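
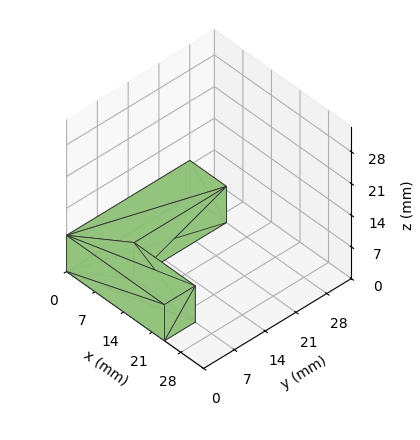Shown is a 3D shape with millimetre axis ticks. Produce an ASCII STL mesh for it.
Reading the render: the shape is an L-shaped prism: outer 24 × 28 mm, arm thicknesses ≈ 7 mm (horizontal) and 9 mm (vertical), extruded 8 mm in z (dimensions read to the nearest mm from the axis ticks). For the STL, each face is triangulated and given an outward normal.

solid part
  facet normal 0.0000 0.0000 -1.0000
    outer loop
      vertex 24.00 7.00 0.00
      vertex 24.00 0.00 0.00
      vertex 0.00 0.00 0.00
    endloop
  endfacet
  facet normal 0.0000 0.0000 -1.0000
    outer loop
      vertex 9.00 7.00 0.00
      vertex 24.00 7.00 0.00
      vertex 0.00 0.00 0.00
    endloop
  endfacet
  facet normal 0.0000 0.0000 -1.0000
    outer loop
      vertex 9.00 28.00 0.00
      vertex 9.00 7.00 0.00
      vertex 0.00 0.00 0.00
    endloop
  endfacet
  facet normal 0.0000 0.0000 -1.0000
    outer loop
      vertex 0.00 28.00 0.00
      vertex 9.00 28.00 0.00
      vertex 0.00 0.00 0.00
    endloop
  endfacet
  facet normal 0.0000 0.0000 1.0000
    outer loop
      vertex 0.00 0.00 8.00
      vertex 24.00 0.00 8.00
      vertex 24.00 7.00 8.00
    endloop
  endfacet
  facet normal 0.0000 0.0000 1.0000
    outer loop
      vertex 0.00 0.00 8.00
      vertex 24.00 7.00 8.00
      vertex 9.00 7.00 8.00
    endloop
  endfacet
  facet normal 0.0000 0.0000 1.0000
    outer loop
      vertex 0.00 0.00 8.00
      vertex 9.00 7.00 8.00
      vertex 9.00 28.00 8.00
    endloop
  endfacet
  facet normal 0.0000 0.0000 1.0000
    outer loop
      vertex 0.00 0.00 8.00
      vertex 9.00 28.00 8.00
      vertex 0.00 28.00 8.00
    endloop
  endfacet
  facet normal 0.0000 -1.0000 0.0000
    outer loop
      vertex 0.00 0.00 0.00
      vertex 24.00 0.00 0.00
      vertex 24.00 0.00 8.00
    endloop
  endfacet
  facet normal 0.0000 -1.0000 0.0000
    outer loop
      vertex 0.00 0.00 0.00
      vertex 24.00 0.00 8.00
      vertex 0.00 0.00 8.00
    endloop
  endfacet
  facet normal 1.0000 0.0000 0.0000
    outer loop
      vertex 24.00 0.00 0.00
      vertex 24.00 7.00 0.00
      vertex 24.00 7.00 8.00
    endloop
  endfacet
  facet normal 1.0000 0.0000 0.0000
    outer loop
      vertex 24.00 0.00 0.00
      vertex 24.00 7.00 8.00
      vertex 24.00 0.00 8.00
    endloop
  endfacet
  facet normal 0.0000 1.0000 0.0000
    outer loop
      vertex 24.00 7.00 0.00
      vertex 9.00 7.00 0.00
      vertex 9.00 7.00 8.00
    endloop
  endfacet
  facet normal 0.0000 1.0000 0.0000
    outer loop
      vertex 24.00 7.00 0.00
      vertex 9.00 7.00 8.00
      vertex 24.00 7.00 8.00
    endloop
  endfacet
  facet normal 1.0000 0.0000 0.0000
    outer loop
      vertex 9.00 7.00 0.00
      vertex 9.00 28.00 0.00
      vertex 9.00 28.00 8.00
    endloop
  endfacet
  facet normal 1.0000 0.0000 0.0000
    outer loop
      vertex 9.00 7.00 0.00
      vertex 9.00 28.00 8.00
      vertex 9.00 7.00 8.00
    endloop
  endfacet
  facet normal 0.0000 1.0000 0.0000
    outer loop
      vertex 9.00 28.00 0.00
      vertex 0.00 28.00 0.00
      vertex 0.00 28.00 8.00
    endloop
  endfacet
  facet normal 0.0000 1.0000 0.0000
    outer loop
      vertex 9.00 28.00 0.00
      vertex 0.00 28.00 8.00
      vertex 9.00 28.00 8.00
    endloop
  endfacet
  facet normal -1.0000 0.0000 0.0000
    outer loop
      vertex 0.00 28.00 0.00
      vertex 0.00 0.00 0.00
      vertex 0.00 0.00 8.00
    endloop
  endfacet
  facet normal -1.0000 0.0000 0.0000
    outer loop
      vertex 0.00 28.00 0.00
      vertex 0.00 0.00 8.00
      vertex 0.00 28.00 8.00
    endloop
  endfacet
endsolid part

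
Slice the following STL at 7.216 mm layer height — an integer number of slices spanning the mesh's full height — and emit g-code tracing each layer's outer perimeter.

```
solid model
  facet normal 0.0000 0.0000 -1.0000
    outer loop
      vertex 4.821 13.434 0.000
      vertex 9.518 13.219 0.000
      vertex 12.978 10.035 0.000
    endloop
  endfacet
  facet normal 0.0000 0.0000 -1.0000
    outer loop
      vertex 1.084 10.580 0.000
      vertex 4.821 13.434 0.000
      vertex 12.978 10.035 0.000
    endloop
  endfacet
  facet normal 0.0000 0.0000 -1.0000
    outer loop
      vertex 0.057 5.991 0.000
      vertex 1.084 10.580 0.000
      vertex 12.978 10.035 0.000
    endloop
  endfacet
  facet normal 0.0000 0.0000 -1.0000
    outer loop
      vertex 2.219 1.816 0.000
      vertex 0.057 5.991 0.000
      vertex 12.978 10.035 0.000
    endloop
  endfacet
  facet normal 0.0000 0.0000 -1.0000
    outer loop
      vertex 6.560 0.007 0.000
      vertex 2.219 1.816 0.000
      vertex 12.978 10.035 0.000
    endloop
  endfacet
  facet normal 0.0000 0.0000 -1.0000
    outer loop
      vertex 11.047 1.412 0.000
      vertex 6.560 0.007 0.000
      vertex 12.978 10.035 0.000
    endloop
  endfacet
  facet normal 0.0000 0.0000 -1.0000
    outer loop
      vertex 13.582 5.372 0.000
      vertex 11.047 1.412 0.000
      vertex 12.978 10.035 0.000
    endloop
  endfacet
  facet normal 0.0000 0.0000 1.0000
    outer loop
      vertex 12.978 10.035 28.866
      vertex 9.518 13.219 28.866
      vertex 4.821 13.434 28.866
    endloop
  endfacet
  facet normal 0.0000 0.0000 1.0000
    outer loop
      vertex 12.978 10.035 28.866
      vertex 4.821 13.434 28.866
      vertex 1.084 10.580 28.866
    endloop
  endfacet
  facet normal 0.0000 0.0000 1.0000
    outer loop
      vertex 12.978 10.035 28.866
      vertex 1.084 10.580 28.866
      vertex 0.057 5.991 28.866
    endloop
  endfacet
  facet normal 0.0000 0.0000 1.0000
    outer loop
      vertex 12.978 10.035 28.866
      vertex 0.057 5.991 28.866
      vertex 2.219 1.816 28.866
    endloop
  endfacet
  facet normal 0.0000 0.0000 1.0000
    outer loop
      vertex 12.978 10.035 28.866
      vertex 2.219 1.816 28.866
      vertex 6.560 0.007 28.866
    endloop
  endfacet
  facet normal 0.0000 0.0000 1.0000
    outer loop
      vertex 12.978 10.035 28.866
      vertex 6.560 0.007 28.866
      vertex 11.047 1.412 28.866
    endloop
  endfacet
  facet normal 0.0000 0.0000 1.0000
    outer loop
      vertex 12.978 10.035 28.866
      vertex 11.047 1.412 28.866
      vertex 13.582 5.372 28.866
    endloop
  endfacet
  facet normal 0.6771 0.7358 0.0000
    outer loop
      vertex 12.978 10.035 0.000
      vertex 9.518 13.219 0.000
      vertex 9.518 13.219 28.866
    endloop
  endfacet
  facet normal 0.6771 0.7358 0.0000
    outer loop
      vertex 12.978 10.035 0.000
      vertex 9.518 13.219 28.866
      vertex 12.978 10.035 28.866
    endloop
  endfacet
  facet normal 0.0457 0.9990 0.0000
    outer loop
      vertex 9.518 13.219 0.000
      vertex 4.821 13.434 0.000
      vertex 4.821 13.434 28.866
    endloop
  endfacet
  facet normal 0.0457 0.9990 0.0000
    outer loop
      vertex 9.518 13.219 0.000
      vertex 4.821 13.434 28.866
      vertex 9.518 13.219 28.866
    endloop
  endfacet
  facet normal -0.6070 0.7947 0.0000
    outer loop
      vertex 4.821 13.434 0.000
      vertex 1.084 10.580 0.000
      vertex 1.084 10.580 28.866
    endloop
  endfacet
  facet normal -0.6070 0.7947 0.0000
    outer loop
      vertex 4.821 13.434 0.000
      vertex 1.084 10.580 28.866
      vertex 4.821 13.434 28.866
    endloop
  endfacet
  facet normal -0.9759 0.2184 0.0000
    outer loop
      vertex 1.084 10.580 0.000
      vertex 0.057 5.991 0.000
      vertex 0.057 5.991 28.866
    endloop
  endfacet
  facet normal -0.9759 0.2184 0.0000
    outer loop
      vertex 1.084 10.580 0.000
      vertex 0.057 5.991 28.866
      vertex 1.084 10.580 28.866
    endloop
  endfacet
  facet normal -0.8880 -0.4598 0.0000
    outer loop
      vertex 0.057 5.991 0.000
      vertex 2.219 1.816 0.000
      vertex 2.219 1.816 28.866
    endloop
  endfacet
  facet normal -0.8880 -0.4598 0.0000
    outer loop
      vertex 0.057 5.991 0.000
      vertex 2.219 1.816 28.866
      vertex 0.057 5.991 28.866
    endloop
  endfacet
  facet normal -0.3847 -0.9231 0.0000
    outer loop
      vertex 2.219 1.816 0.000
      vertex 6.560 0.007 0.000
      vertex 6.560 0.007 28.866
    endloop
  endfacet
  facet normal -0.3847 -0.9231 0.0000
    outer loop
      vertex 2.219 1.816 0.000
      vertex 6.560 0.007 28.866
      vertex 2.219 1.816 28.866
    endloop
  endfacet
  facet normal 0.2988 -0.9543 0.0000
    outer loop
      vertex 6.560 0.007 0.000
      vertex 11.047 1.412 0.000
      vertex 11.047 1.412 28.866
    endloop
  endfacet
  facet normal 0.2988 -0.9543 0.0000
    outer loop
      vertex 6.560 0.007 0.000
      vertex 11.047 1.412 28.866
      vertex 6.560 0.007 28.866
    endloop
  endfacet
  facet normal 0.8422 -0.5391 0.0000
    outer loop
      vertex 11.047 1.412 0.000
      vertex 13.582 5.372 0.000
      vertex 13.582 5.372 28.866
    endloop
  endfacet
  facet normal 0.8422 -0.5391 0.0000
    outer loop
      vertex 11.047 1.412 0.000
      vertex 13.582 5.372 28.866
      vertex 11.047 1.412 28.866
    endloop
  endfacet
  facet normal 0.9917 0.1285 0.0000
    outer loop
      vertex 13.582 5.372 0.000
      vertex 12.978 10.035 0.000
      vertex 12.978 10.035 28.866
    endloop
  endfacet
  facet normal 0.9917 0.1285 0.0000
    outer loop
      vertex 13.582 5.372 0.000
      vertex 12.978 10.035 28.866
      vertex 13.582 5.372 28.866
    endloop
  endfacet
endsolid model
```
; perimeter-only toolpath
G21 ; units = mm
G90 ; absolute positioning
G28 ; home
; layer 1
G0 Z7.216
G0 X12.978 Y10.035
G1 X9.518 Y13.219
G1 X4.821 Y13.434
G1 X1.084 Y10.580
G1 X0.057 Y5.991
G1 X2.219 Y1.816
G1 X6.560 Y0.007
G1 X11.047 Y1.412
G1 X13.582 Y5.372
G1 X12.978 Y10.035
; layer 2
G0 Z14.433
G0 X12.978 Y10.035
G1 X9.518 Y13.219
G1 X4.821 Y13.434
G1 X1.084 Y10.580
G1 X0.057 Y5.991
G1 X2.219 Y1.816
G1 X6.560 Y0.007
G1 X11.047 Y1.412
G1 X13.582 Y5.372
G1 X12.978 Y10.035
; layer 3
G0 Z21.649
G0 X12.978 Y10.035
G1 X9.518 Y13.219
G1 X4.821 Y13.434
G1 X1.084 Y10.580
G1 X0.057 Y5.991
G1 X2.219 Y1.816
G1 X6.560 Y0.007
G1 X11.047 Y1.412
G1 X13.582 Y5.372
G1 X12.978 Y10.035
; layer 4
G0 Z28.866
G0 X12.978 Y10.035
G1 X9.518 Y13.219
G1 X4.821 Y13.434
G1 X1.084 Y10.580
G1 X0.057 Y5.991
G1 X2.219 Y1.816
G1 X6.560 Y0.007
G1 X11.047 Y1.412
G1 X13.582 Y5.372
G1 X12.978 Y10.035
M2 ; end

The solid is a regular 9-sided prism (a cylinder approximated with 9 flat sides), circumscribed radius ≈ 6.87 mm, height ≈ 28.9 mm. Slicing at Δz = 7.216 mm — 4 equal slices spanning the solid's height, so layer i sits at z = i·h/4 — gives 4 non-empty perimeters. Each is a 9-segment closed polygon; G0 lifts to the layer z and rapids to the start vertex, then G1 traces the edges.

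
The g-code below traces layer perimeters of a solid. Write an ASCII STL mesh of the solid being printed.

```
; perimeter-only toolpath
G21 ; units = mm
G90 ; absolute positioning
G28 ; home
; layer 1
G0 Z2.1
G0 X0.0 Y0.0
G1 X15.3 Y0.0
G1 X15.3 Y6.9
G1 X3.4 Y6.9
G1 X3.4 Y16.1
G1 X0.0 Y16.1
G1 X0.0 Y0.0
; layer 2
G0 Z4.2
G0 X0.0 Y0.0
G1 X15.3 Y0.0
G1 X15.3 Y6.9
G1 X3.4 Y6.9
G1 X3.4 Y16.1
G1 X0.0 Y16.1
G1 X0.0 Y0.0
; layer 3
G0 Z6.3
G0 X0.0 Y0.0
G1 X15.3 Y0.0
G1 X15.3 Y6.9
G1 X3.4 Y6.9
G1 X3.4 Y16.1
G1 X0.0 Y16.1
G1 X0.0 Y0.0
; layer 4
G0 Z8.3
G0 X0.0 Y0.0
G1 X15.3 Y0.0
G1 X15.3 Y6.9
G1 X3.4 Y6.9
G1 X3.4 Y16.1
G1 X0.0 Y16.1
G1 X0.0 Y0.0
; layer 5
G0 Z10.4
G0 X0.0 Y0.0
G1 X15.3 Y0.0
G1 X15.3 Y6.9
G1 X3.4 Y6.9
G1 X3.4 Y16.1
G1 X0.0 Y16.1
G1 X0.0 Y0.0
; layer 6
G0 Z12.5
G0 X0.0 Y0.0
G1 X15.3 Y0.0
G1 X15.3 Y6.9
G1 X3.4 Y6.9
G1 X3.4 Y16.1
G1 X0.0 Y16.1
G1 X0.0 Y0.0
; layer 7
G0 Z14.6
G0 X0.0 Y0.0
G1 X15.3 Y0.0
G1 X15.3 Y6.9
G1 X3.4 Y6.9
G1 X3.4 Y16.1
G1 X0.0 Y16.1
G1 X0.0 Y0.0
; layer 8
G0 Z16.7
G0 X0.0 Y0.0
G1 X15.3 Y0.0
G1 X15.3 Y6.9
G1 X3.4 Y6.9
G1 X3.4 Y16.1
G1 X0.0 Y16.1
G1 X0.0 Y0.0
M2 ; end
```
solid part
  facet normal 0.0000 0.0000 -1.0000
    outer loop
      vertex 15.3 6.9 0.0
      vertex 15.3 0.0 0.0
      vertex 0.0 0.0 0.0
    endloop
  endfacet
  facet normal 0.0000 0.0000 -1.0000
    outer loop
      vertex 3.4 6.9 0.0
      vertex 15.3 6.9 0.0
      vertex 0.0 0.0 0.0
    endloop
  endfacet
  facet normal 0.0000 0.0000 -1.0000
    outer loop
      vertex 3.4 16.1 0.0
      vertex 3.4 6.9 0.0
      vertex 0.0 0.0 0.0
    endloop
  endfacet
  facet normal 0.0000 0.0000 -1.0000
    outer loop
      vertex 0.0 16.1 0.0
      vertex 3.4 16.1 0.0
      vertex 0.0 0.0 0.0
    endloop
  endfacet
  facet normal 0.0000 0.0000 1.0000
    outer loop
      vertex 0.0 0.0 16.7
      vertex 15.3 0.0 16.7
      vertex 15.3 6.9 16.7
    endloop
  endfacet
  facet normal 0.0000 0.0000 1.0000
    outer loop
      vertex 0.0 0.0 16.7
      vertex 15.3 6.9 16.7
      vertex 3.4 6.9 16.7
    endloop
  endfacet
  facet normal 0.0000 0.0000 1.0000
    outer loop
      vertex 0.0 0.0 16.7
      vertex 3.4 6.9 16.7
      vertex 3.4 16.1 16.7
    endloop
  endfacet
  facet normal 0.0000 0.0000 1.0000
    outer loop
      vertex 0.0 0.0 16.7
      vertex 3.4 16.1 16.7
      vertex 0.0 16.1 16.7
    endloop
  endfacet
  facet normal 0.0000 -1.0000 0.0000
    outer loop
      vertex 0.0 0.0 0.0
      vertex 15.3 0.0 0.0
      vertex 15.3 0.0 16.7
    endloop
  endfacet
  facet normal 0.0000 -1.0000 0.0000
    outer loop
      vertex 0.0 0.0 0.0
      vertex 15.3 0.0 16.7
      vertex 0.0 0.0 16.7
    endloop
  endfacet
  facet normal 1.0000 0.0000 0.0000
    outer loop
      vertex 15.3 0.0 0.0
      vertex 15.3 6.9 0.0
      vertex 15.3 6.9 16.7
    endloop
  endfacet
  facet normal 1.0000 0.0000 0.0000
    outer loop
      vertex 15.3 0.0 0.0
      vertex 15.3 6.9 16.7
      vertex 15.3 0.0 16.7
    endloop
  endfacet
  facet normal 0.0000 1.0000 0.0000
    outer loop
      vertex 15.3 6.9 0.0
      vertex 3.4 6.9 0.0
      vertex 3.4 6.9 16.7
    endloop
  endfacet
  facet normal 0.0000 1.0000 0.0000
    outer loop
      vertex 15.3 6.9 0.0
      vertex 3.4 6.9 16.7
      vertex 15.3 6.9 16.7
    endloop
  endfacet
  facet normal 1.0000 0.0000 0.0000
    outer loop
      vertex 3.4 6.9 0.0
      vertex 3.4 16.1 0.0
      vertex 3.4 16.1 16.7
    endloop
  endfacet
  facet normal 1.0000 0.0000 0.0000
    outer loop
      vertex 3.4 6.9 0.0
      vertex 3.4 16.1 16.7
      vertex 3.4 6.9 16.7
    endloop
  endfacet
  facet normal 0.0000 1.0000 0.0000
    outer loop
      vertex 3.4 16.1 0.0
      vertex 0.0 16.1 0.0
      vertex 0.0 16.1 16.7
    endloop
  endfacet
  facet normal 0.0000 1.0000 0.0000
    outer loop
      vertex 3.4 16.1 0.0
      vertex 0.0 16.1 16.7
      vertex 3.4 16.1 16.7
    endloop
  endfacet
  facet normal -1.0000 0.0000 0.0000
    outer loop
      vertex 0.0 16.1 0.0
      vertex 0.0 0.0 0.0
      vertex 0.0 0.0 16.7
    endloop
  endfacet
  facet normal -1.0000 0.0000 0.0000
    outer loop
      vertex 0.0 16.1 0.0
      vertex 0.0 0.0 16.7
      vertex 0.0 16.1 16.7
    endloop
  endfacet
endsolid part

The G0 Z moves step by Δz≈2.1 mm. Every layer's G1 loop is the same polygon, so the solid is a straight extrusion of it from z=0 to z≈16.7. Closing with flat bottom and top caps and triangulating gives 20 facets — an L-shaped prism: outer 15.3 × 16.1 mm, arm thicknesses ≈ 6.9 mm (horizontal) and 3.4 mm (vertical), extruded 16.7 mm in z.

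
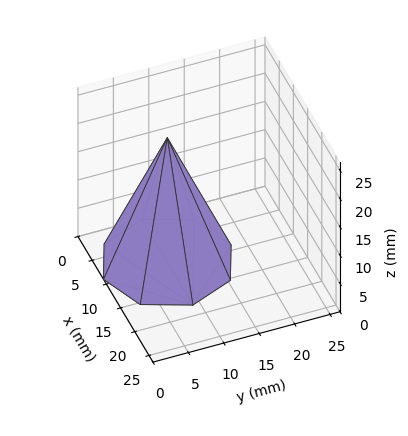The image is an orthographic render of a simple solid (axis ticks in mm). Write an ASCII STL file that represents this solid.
Reading the render: the shape is a regular 8-sided pyramid, base circumscribed radius ≈ 9 mm, apex at z ≈ 22 mm (dimensions read to the nearest mm from the axis ticks). For the STL, each face is triangulated and given an outward normal.

solid part
  facet normal 0.0000 0.0000 -1.0000
    outer loop
      vertex 9.000 18.000 0.000
      vertex 15.364 15.364 0.000
      vertex 18.000 9.000 0.000
    endloop
  endfacet
  facet normal 0.0000 0.0000 -1.0000
    outer loop
      vertex 2.636 15.364 0.000
      vertex 9.000 18.000 0.000
      vertex 18.000 9.000 0.000
    endloop
  endfacet
  facet normal 0.0000 0.0000 -1.0000
    outer loop
      vertex 0.000 9.000 0.000
      vertex 2.636 15.364 0.000
      vertex 18.000 9.000 0.000
    endloop
  endfacet
  facet normal 0.0000 0.0000 -1.0000
    outer loop
      vertex 2.636 2.636 0.000
      vertex 0.000 9.000 0.000
      vertex 18.000 9.000 0.000
    endloop
  endfacet
  facet normal 0.0000 0.0000 -1.0000
    outer loop
      vertex 9.000 0.000 0.000
      vertex 2.636 2.636 0.000
      vertex 18.000 9.000 0.000
    endloop
  endfacet
  facet normal 0.0000 0.0000 -1.0000
    outer loop
      vertex 15.364 2.636 0.000
      vertex 9.000 0.000 0.000
      vertex 18.000 9.000 0.000
    endloop
  endfacet
  facet normal 0.8642 0.3580 0.3535
    outer loop
      vertex 18.000 9.000 0.000
      vertex 15.364 15.364 0.000
      vertex 9.000 9.000 22.000
    endloop
  endfacet
  facet normal 0.3580 0.8642 0.3535
    outer loop
      vertex 15.364 15.364 0.000
      vertex 9.000 18.000 0.000
      vertex 9.000 9.000 22.000
    endloop
  endfacet
  facet normal -0.3580 0.8642 0.3535
    outer loop
      vertex 9.000 18.000 0.000
      vertex 2.636 15.364 0.000
      vertex 9.000 9.000 22.000
    endloop
  endfacet
  facet normal -0.8642 0.3580 0.3535
    outer loop
      vertex 2.636 15.364 0.000
      vertex 0.000 9.000 0.000
      vertex 9.000 9.000 22.000
    endloop
  endfacet
  facet normal -0.8642 -0.3580 0.3535
    outer loop
      vertex 0.000 9.000 0.000
      vertex 2.636 2.636 0.000
      vertex 9.000 9.000 22.000
    endloop
  endfacet
  facet normal -0.3580 -0.8642 0.3535
    outer loop
      vertex 2.636 2.636 0.000
      vertex 9.000 0.000 0.000
      vertex 9.000 9.000 22.000
    endloop
  endfacet
  facet normal 0.3580 -0.8642 0.3535
    outer loop
      vertex 9.000 0.000 0.000
      vertex 15.364 2.636 0.000
      vertex 9.000 9.000 22.000
    endloop
  endfacet
  facet normal 0.8642 -0.3580 0.3535
    outer loop
      vertex 15.364 2.636 0.000
      vertex 18.000 9.000 0.000
      vertex 9.000 9.000 22.000
    endloop
  endfacet
endsolid part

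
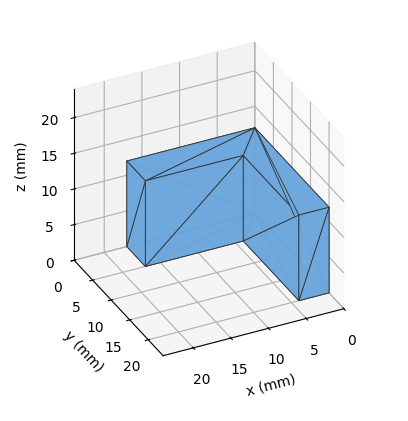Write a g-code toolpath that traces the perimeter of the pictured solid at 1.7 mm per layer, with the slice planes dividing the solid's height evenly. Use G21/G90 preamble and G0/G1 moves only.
Reading the render: the shape is an L-shaped prism: outer 17 × 20 mm, arm thicknesses ≈ 5 mm (horizontal) and 4 mm (vertical), extruded 12 mm in z (dimensions read to the nearest mm from the axis ticks). For the g-code, the solid's height is divided into equal slices at the stated Δz and each level perimeter traced with G1 moves after a G0 lift.

; perimeter-only toolpath
G21 ; units = mm
G90 ; absolute positioning
G28 ; home
; layer 1
G0 Z1.7
G0 X0.0 Y0.0
G1 X17.0 Y0.0
G1 X17.0 Y5.0
G1 X4.0 Y5.0
G1 X4.0 Y20.0
G1 X0.0 Y20.0
G1 X0.0 Y0.0
; layer 2
G0 Z3.4
G0 X0.0 Y0.0
G1 X17.0 Y0.0
G1 X17.0 Y5.0
G1 X4.0 Y5.0
G1 X4.0 Y20.0
G1 X0.0 Y20.0
G1 X0.0 Y0.0
; layer 3
G0 Z5.1
G0 X0.0 Y0.0
G1 X17.0 Y0.0
G1 X17.0 Y5.0
G1 X4.0 Y5.0
G1 X4.0 Y20.0
G1 X0.0 Y20.0
G1 X0.0 Y0.0
; layer 4
G0 Z6.9
G0 X0.0 Y0.0
G1 X17.0 Y0.0
G1 X17.0 Y5.0
G1 X4.0 Y5.0
G1 X4.0 Y20.0
G1 X0.0 Y20.0
G1 X0.0 Y0.0
; layer 5
G0 Z8.6
G0 X0.0 Y0.0
G1 X17.0 Y0.0
G1 X17.0 Y5.0
G1 X4.0 Y5.0
G1 X4.0 Y20.0
G1 X0.0 Y20.0
G1 X0.0 Y0.0
; layer 6
G0 Z10.3
G0 X0.0 Y0.0
G1 X17.0 Y0.0
G1 X17.0 Y5.0
G1 X4.0 Y5.0
G1 X4.0 Y20.0
G1 X0.0 Y20.0
G1 X0.0 Y0.0
; layer 7
G0 Z12.0
G0 X0.0 Y0.0
G1 X17.0 Y0.0
G1 X17.0 Y5.0
G1 X4.0 Y5.0
G1 X4.0 Y20.0
G1 X0.0 Y20.0
G1 X0.0 Y0.0
M2 ; end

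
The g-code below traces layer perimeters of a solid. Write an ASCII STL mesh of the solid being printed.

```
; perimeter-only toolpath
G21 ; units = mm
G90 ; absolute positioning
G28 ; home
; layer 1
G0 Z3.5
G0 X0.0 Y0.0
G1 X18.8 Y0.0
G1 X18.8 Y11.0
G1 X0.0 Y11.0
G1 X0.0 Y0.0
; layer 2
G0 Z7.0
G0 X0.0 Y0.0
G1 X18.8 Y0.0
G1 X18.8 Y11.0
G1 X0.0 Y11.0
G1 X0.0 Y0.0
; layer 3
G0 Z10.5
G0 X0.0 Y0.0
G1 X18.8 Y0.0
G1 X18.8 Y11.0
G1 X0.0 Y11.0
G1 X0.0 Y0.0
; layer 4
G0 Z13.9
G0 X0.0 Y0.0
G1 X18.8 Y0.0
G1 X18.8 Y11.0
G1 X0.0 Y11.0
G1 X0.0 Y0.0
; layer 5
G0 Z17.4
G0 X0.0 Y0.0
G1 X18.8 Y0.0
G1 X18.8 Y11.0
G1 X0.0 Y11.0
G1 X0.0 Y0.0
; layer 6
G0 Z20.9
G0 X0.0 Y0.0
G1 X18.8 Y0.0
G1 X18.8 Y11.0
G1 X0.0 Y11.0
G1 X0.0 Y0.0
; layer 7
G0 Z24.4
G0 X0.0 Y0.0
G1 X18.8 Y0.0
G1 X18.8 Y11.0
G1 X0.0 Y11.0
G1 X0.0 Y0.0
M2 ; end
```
solid part
  facet normal 0.0000 0.0000 -1.0000
    outer loop
      vertex 18.8 11.0 0.0
      vertex 18.8 0.0 0.0
      vertex 0.0 0.0 0.0
    endloop
  endfacet
  facet normal 0.0000 0.0000 -1.0000
    outer loop
      vertex 0.0 11.0 0.0
      vertex 18.8 11.0 0.0
      vertex 0.0 0.0 0.0
    endloop
  endfacet
  facet normal 0.0000 0.0000 1.0000
    outer loop
      vertex 0.0 0.0 24.4
      vertex 18.8 0.0 24.4
      vertex 18.8 11.0 24.4
    endloop
  endfacet
  facet normal 0.0000 0.0000 1.0000
    outer loop
      vertex 0.0 0.0 24.4
      vertex 18.8 11.0 24.4
      vertex 0.0 11.0 24.4
    endloop
  endfacet
  facet normal 0.0000 -1.0000 0.0000
    outer loop
      vertex 0.0 0.0 0.0
      vertex 18.8 0.0 0.0
      vertex 18.8 0.0 24.4
    endloop
  endfacet
  facet normal 0.0000 -1.0000 0.0000
    outer loop
      vertex 0.0 0.0 0.0
      vertex 18.8 0.0 24.4
      vertex 0.0 0.0 24.4
    endloop
  endfacet
  facet normal 0.0000 1.0000 0.0000
    outer loop
      vertex 18.8 11.0 24.4
      vertex 18.8 11.0 0.0
      vertex 0.0 11.0 0.0
    endloop
  endfacet
  facet normal 0.0000 1.0000 0.0000
    outer loop
      vertex 0.0 11.0 24.4
      vertex 18.8 11.0 24.4
      vertex 0.0 11.0 0.0
    endloop
  endfacet
  facet normal -1.0000 0.0000 0.0000
    outer loop
      vertex 0.0 11.0 24.4
      vertex 0.0 11.0 0.0
      vertex 0.0 0.0 0.0
    endloop
  endfacet
  facet normal -1.0000 0.0000 0.0000
    outer loop
      vertex 0.0 0.0 24.4
      vertex 0.0 11.0 24.4
      vertex 0.0 0.0 0.0
    endloop
  endfacet
  facet normal 1.0000 0.0000 0.0000
    outer loop
      vertex 18.8 0.0 0.0
      vertex 18.8 11.0 0.0
      vertex 18.8 11.0 24.4
    endloop
  endfacet
  facet normal 1.0000 0.0000 0.0000
    outer loop
      vertex 18.8 0.0 0.0
      vertex 18.8 11.0 24.4
      vertex 18.8 0.0 24.4
    endloop
  endfacet
endsolid part

The G0 Z moves step by Δz≈3.5 mm. Every layer's G1 loop is the same polygon, so the solid is a straight extrusion of it from z=0 to z≈24.4. Closing with flat bottom and top caps and triangulating gives 12 facets — a rectangular box, roughly 18.8 × 11 mm footprint and 24.4 mm tall.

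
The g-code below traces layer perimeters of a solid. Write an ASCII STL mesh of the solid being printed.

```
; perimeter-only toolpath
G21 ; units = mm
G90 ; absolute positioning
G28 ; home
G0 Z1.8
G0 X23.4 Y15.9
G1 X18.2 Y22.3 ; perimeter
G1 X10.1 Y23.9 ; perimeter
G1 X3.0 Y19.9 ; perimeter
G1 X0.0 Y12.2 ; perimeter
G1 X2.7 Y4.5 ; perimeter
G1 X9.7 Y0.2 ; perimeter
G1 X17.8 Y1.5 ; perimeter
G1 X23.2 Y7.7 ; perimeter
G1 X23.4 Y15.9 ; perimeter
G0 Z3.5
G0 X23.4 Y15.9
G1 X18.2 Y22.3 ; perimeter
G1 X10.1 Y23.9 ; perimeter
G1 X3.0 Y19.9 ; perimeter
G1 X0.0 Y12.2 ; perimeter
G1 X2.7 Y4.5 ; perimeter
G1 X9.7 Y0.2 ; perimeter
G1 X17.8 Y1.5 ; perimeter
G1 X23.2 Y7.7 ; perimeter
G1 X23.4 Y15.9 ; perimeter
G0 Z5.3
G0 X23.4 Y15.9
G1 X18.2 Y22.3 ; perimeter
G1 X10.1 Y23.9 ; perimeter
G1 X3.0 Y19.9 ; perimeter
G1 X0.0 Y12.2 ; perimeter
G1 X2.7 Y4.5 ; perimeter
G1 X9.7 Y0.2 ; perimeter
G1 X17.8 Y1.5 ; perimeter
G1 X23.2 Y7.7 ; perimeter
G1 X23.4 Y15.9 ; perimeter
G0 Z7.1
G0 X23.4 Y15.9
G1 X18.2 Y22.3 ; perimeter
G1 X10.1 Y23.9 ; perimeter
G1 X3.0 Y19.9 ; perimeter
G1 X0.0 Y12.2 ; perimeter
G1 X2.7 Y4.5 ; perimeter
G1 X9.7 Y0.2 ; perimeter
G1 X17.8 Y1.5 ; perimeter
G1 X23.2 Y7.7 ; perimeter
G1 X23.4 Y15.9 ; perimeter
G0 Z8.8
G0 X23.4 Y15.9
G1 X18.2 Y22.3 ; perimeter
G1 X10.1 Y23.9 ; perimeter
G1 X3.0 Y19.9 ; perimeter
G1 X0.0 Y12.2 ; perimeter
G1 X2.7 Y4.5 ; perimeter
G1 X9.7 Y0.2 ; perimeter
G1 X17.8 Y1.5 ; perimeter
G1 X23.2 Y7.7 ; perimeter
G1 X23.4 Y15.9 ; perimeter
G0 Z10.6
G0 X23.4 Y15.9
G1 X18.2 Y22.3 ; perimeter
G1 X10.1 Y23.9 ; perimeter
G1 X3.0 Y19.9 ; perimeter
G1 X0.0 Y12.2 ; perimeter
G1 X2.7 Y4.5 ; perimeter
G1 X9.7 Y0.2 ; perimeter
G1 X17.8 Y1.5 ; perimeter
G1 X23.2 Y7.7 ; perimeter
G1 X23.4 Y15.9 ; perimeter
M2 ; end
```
solid part
  facet normal 0.0000 0.0000 -1.0000
    outer loop
      vertex 10.1 23.9 0.0
      vertex 18.2 22.3 0.0
      vertex 23.4 15.9 0.0
    endloop
  endfacet
  facet normal 0.0000 0.0000 -1.0000
    outer loop
      vertex 3.0 19.9 0.0
      vertex 10.1 23.9 0.0
      vertex 23.4 15.9 0.0
    endloop
  endfacet
  facet normal 0.0000 0.0000 -1.0000
    outer loop
      vertex 0.0 12.2 0.0
      vertex 3.0 19.9 0.0
      vertex 23.4 15.9 0.0
    endloop
  endfacet
  facet normal 0.0000 0.0000 -1.0000
    outer loop
      vertex 2.7 4.5 0.0
      vertex 0.0 12.2 0.0
      vertex 23.4 15.9 0.0
    endloop
  endfacet
  facet normal 0.0000 0.0000 -1.0000
    outer loop
      vertex 9.7 0.2 0.0
      vertex 2.7 4.5 0.0
      vertex 23.4 15.9 0.0
    endloop
  endfacet
  facet normal 0.0000 0.0000 -1.0000
    outer loop
      vertex 17.8 1.5 0.0
      vertex 9.7 0.2 0.0
      vertex 23.4 15.9 0.0
    endloop
  endfacet
  facet normal 0.0000 0.0000 -1.0000
    outer loop
      vertex 23.2 7.7 0.0
      vertex 17.8 1.5 0.0
      vertex 23.4 15.9 0.0
    endloop
  endfacet
  facet normal 0.0000 0.0000 1.0000
    outer loop
      vertex 23.4 15.9 10.6
      vertex 18.2 22.3 10.6
      vertex 10.1 23.9 10.6
    endloop
  endfacet
  facet normal 0.0000 0.0000 1.0000
    outer loop
      vertex 23.4 15.9 10.6
      vertex 10.1 23.9 10.6
      vertex 3.0 19.9 10.6
    endloop
  endfacet
  facet normal 0.0000 0.0000 1.0000
    outer loop
      vertex 23.4 15.9 10.6
      vertex 3.0 19.9 10.6
      vertex 0.0 12.2 10.6
    endloop
  endfacet
  facet normal 0.0000 0.0000 1.0000
    outer loop
      vertex 23.4 15.9 10.6
      vertex 0.0 12.2 10.6
      vertex 2.7 4.5 10.6
    endloop
  endfacet
  facet normal 0.0000 0.0000 1.0000
    outer loop
      vertex 23.4 15.9 10.6
      vertex 2.7 4.5 10.6
      vertex 9.7 0.2 10.6
    endloop
  endfacet
  facet normal 0.0000 0.0000 1.0000
    outer loop
      vertex 23.4 15.9 10.6
      vertex 9.7 0.2 10.6
      vertex 17.8 1.5 10.6
    endloop
  endfacet
  facet normal 0.0000 0.0000 1.0000
    outer loop
      vertex 23.4 15.9 10.6
      vertex 17.8 1.5 10.6
      vertex 23.2 7.7 10.6
    endloop
  endfacet
  facet normal 0.7761 0.6306 0.0000
    outer loop
      vertex 23.4 15.9 0.0
      vertex 18.2 22.3 0.0
      vertex 18.2 22.3 10.6
    endloop
  endfacet
  facet normal 0.7761 0.6306 0.0000
    outer loop
      vertex 23.4 15.9 0.0
      vertex 18.2 22.3 10.6
      vertex 23.4 15.9 10.6
    endloop
  endfacet
  facet normal 0.1938 0.9810 0.0000
    outer loop
      vertex 18.2 22.3 0.0
      vertex 10.1 23.9 0.0
      vertex 10.1 23.9 10.6
    endloop
  endfacet
  facet normal 0.1938 0.9810 0.0000
    outer loop
      vertex 18.2 22.3 0.0
      vertex 10.1 23.9 10.6
      vertex 18.2 22.3 10.6
    endloop
  endfacet
  facet normal -0.4908 0.8712 0.0000
    outer loop
      vertex 10.1 23.9 0.0
      vertex 3.0 19.9 0.0
      vertex 3.0 19.9 10.6
    endloop
  endfacet
  facet normal -0.4908 0.8712 0.0000
    outer loop
      vertex 10.1 23.9 0.0
      vertex 3.0 19.9 10.6
      vertex 10.1 23.9 10.6
    endloop
  endfacet
  facet normal -0.9318 0.3630 0.0000
    outer loop
      vertex 3.0 19.9 0.0
      vertex 0.0 12.2 0.0
      vertex 0.0 12.2 10.6
    endloop
  endfacet
  facet normal -0.9318 0.3630 0.0000
    outer loop
      vertex 3.0 19.9 0.0
      vertex 0.0 12.2 10.6
      vertex 3.0 19.9 10.6
    endloop
  endfacet
  facet normal -0.9437 -0.3309 0.0000
    outer loop
      vertex 0.0 12.2 0.0
      vertex 2.7 4.5 0.0
      vertex 2.7 4.5 10.6
    endloop
  endfacet
  facet normal -0.9437 -0.3309 0.0000
    outer loop
      vertex 0.0 12.2 0.0
      vertex 2.7 4.5 10.6
      vertex 0.0 12.2 10.6
    endloop
  endfacet
  facet normal -0.5234 -0.8521 0.0000
    outer loop
      vertex 2.7 4.5 0.0
      vertex 9.7 0.2 0.0
      vertex 9.7 0.2 10.6
    endloop
  endfacet
  facet normal -0.5234 -0.8521 0.0000
    outer loop
      vertex 2.7 4.5 0.0
      vertex 9.7 0.2 10.6
      vertex 2.7 4.5 10.6
    endloop
  endfacet
  facet normal 0.1585 -0.9874 0.0000
    outer loop
      vertex 9.7 0.2 0.0
      vertex 17.8 1.5 0.0
      vertex 17.8 1.5 10.6
    endloop
  endfacet
  facet normal 0.1585 -0.9874 0.0000
    outer loop
      vertex 9.7 0.2 0.0
      vertex 17.8 1.5 10.6
      vertex 9.7 0.2 10.6
    endloop
  endfacet
  facet normal 0.7541 -0.6568 0.0000
    outer loop
      vertex 17.8 1.5 0.0
      vertex 23.2 7.7 0.0
      vertex 23.2 7.7 10.6
    endloop
  endfacet
  facet normal 0.7541 -0.6568 0.0000
    outer loop
      vertex 17.8 1.5 0.0
      vertex 23.2 7.7 10.6
      vertex 17.8 1.5 10.6
    endloop
  endfacet
  facet normal 0.9997 -0.0244 0.0000
    outer loop
      vertex 23.2 7.7 0.0
      vertex 23.4 15.9 0.0
      vertex 23.4 15.9 10.6
    endloop
  endfacet
  facet normal 0.9997 -0.0244 0.0000
    outer loop
      vertex 23.2 7.7 0.0
      vertex 23.4 15.9 10.6
      vertex 23.2 7.7 10.6
    endloop
  endfacet
endsolid part

The G0 Z moves step by Δz≈1.8 mm. Every layer's G1 loop is the same polygon, so the solid is a straight extrusion of it from z=0 to z≈10.6. Closing with flat bottom and top caps and triangulating gives 32 facets — a regular 9-sided prism (a cylinder approximated with 9 flat sides), circumscribed radius ≈ 12 mm, height ≈ 10.6 mm.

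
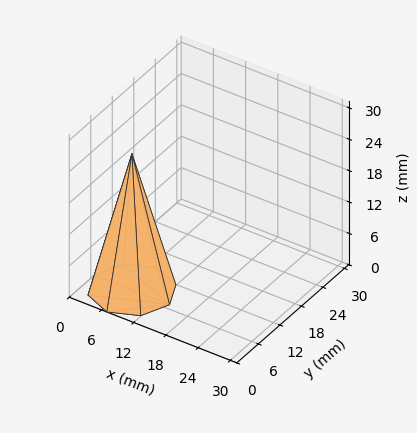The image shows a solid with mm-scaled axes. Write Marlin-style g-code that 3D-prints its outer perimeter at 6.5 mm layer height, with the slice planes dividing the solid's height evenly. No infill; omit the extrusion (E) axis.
Reading the render: the shape is a regular 8-sided pyramid, base circumscribed radius ≈ 7 mm, apex at z ≈ 26 mm (dimensions read to the nearest mm from the axis ticks). For the g-code, the solid's height is divided into equal slices at the stated Δz and each level perimeter traced with G1 moves after a G0 lift.

; perimeter-only toolpath
G21 ; units = mm
G90 ; absolute positioning
G28 ; home
; layer 1
G0 Z6.5
G0 X12.2 Y7.0
G1 X10.7 Y10.7
G1 X7.0 Y12.2
G1 X3.3 Y10.7
G1 X1.8 Y7.0
G1 X3.3 Y3.3
G1 X7.0 Y1.8
G1 X10.7 Y3.3
G1 X12.2 Y7.0
; layer 2
G0 Z13.0
G0 X10.5 Y7.0
G1 X9.4 Y9.4
G1 X7.0 Y10.5
G1 X4.5 Y9.4
G1 X3.5 Y7.0
G1 X4.5 Y4.5
G1 X7.0 Y3.5
G1 X9.4 Y4.5
G1 X10.5 Y7.0
; layer 3
G0 Z19.5
G0 X8.8 Y7.0
G1 X8.2 Y8.2
G1 X7.0 Y8.8
G1 X5.8 Y8.2
G1 X5.2 Y7.0
G1 X5.8 Y5.8
G1 X7.0 Y5.2
G1 X8.2 Y5.8
G1 X8.8 Y7.0
M2 ; end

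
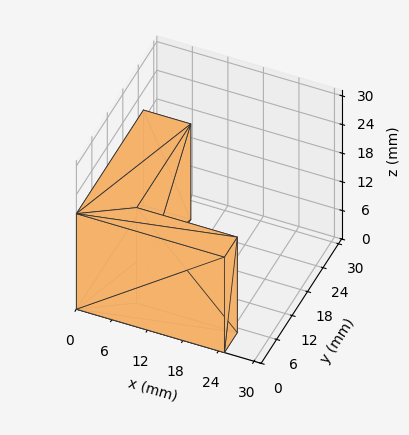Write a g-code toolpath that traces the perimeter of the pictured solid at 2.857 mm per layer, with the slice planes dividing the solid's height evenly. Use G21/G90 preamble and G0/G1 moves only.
Reading the render: the shape is an L-shaped prism: outer 25 × 26 mm, arm thicknesses ≈ 5 mm (horizontal) and 8 mm (vertical), extruded 20 mm in z (dimensions read to the nearest mm from the axis ticks). For the g-code, the solid's height is divided into equal slices at the stated Δz and each level perimeter traced with G1 moves after a G0 lift.

; perimeter-only toolpath
G21 ; units = mm
G90 ; absolute positioning
G28 ; home
; layer 1
G0 Z2.857
G0 X0.000 Y0.000
G1 X25.000 Y0.000
G1 X25.000 Y5.000
G1 X8.000 Y5.000
G1 X8.000 Y26.000
G1 X0.000 Y26.000
G1 X0.000 Y0.000
; layer 2
G0 Z5.714
G0 X0.000 Y0.000
G1 X25.000 Y0.000
G1 X25.000 Y5.000
G1 X8.000 Y5.000
G1 X8.000 Y26.000
G1 X0.000 Y26.000
G1 X0.000 Y0.000
; layer 3
G0 Z8.571
G0 X0.000 Y0.000
G1 X25.000 Y0.000
G1 X25.000 Y5.000
G1 X8.000 Y5.000
G1 X8.000 Y26.000
G1 X0.000 Y26.000
G1 X0.000 Y0.000
; layer 4
G0 Z11.429
G0 X0.000 Y0.000
G1 X25.000 Y0.000
G1 X25.000 Y5.000
G1 X8.000 Y5.000
G1 X8.000 Y26.000
G1 X0.000 Y26.000
G1 X0.000 Y0.000
; layer 5
G0 Z14.286
G0 X0.000 Y0.000
G1 X25.000 Y0.000
G1 X25.000 Y5.000
G1 X8.000 Y5.000
G1 X8.000 Y26.000
G1 X0.000 Y26.000
G1 X0.000 Y0.000
; layer 6
G0 Z17.143
G0 X0.000 Y0.000
G1 X25.000 Y0.000
G1 X25.000 Y5.000
G1 X8.000 Y5.000
G1 X8.000 Y26.000
G1 X0.000 Y26.000
G1 X0.000 Y0.000
; layer 7
G0 Z20.000
G0 X0.000 Y0.000
G1 X25.000 Y0.000
G1 X25.000 Y5.000
G1 X8.000 Y5.000
G1 X8.000 Y26.000
G1 X0.000 Y26.000
G1 X0.000 Y0.000
M2 ; end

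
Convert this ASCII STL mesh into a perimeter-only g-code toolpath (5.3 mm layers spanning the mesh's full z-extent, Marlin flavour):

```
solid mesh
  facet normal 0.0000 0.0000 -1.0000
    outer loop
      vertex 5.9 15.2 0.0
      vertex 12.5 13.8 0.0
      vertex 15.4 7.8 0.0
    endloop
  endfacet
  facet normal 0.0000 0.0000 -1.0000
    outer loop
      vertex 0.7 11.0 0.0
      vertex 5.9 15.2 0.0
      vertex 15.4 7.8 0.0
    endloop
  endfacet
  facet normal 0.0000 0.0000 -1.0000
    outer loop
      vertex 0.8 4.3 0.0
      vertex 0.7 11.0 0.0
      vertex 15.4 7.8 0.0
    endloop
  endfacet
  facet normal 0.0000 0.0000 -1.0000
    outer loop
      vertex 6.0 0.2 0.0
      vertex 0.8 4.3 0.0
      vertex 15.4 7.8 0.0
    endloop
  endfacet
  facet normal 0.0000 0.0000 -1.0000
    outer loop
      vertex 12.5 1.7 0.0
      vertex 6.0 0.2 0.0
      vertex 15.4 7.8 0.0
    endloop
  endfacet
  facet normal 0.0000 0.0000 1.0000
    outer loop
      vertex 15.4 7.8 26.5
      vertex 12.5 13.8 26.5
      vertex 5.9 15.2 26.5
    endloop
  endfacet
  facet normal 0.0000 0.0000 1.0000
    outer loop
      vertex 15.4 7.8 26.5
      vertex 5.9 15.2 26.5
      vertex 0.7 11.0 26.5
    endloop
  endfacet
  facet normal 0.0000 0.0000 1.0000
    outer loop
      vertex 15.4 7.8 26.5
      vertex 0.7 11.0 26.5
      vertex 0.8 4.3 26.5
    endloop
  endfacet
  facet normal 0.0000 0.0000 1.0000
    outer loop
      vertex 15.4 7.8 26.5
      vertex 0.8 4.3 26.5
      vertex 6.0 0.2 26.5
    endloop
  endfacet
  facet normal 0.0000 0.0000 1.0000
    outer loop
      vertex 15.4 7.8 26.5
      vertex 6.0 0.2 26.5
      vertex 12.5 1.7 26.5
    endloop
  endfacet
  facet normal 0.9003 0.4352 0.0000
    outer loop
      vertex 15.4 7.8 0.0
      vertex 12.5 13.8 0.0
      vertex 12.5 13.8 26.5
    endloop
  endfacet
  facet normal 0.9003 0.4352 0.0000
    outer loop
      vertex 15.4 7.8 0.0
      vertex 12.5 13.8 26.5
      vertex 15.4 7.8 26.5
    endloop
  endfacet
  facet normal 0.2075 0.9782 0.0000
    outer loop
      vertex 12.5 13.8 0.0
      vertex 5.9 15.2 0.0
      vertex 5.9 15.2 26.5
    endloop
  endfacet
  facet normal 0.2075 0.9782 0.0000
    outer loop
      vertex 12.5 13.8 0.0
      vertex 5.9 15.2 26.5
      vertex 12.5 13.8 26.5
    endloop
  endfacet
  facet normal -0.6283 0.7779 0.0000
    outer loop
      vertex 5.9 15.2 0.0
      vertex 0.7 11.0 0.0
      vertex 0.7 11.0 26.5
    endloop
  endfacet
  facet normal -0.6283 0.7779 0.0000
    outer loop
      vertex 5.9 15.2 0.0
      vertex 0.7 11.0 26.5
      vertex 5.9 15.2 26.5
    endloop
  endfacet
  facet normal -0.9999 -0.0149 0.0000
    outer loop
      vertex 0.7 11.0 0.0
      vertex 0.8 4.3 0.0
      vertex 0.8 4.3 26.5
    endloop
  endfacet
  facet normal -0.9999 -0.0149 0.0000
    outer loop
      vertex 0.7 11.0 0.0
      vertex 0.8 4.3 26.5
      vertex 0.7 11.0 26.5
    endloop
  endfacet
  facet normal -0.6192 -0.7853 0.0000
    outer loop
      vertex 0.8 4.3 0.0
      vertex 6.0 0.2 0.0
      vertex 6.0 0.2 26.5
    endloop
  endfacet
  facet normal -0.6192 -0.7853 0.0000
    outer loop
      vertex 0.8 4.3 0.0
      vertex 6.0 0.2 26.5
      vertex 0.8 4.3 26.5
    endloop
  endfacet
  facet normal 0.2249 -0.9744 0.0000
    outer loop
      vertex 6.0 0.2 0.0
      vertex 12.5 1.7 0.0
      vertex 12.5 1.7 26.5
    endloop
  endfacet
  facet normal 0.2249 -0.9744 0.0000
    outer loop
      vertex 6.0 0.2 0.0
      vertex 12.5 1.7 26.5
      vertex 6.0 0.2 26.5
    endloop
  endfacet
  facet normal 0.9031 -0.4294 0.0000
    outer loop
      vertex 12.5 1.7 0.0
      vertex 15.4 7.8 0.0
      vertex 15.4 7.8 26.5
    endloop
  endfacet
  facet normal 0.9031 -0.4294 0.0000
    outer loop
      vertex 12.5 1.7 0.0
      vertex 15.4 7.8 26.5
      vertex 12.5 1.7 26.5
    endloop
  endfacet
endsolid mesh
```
; perimeter-only toolpath
G21 ; units = mm
G90 ; absolute positioning
G28 ; home
; layer 1
G0 Z5.3
G0 X15.4 Y7.8
G1 X12.5 Y13.8
G1 X5.9 Y15.2
G1 X0.7 Y11.0
G1 X0.8 Y4.3
G1 X6.0 Y0.2
G1 X12.5 Y1.7
G1 X15.4 Y7.8
; layer 2
G0 Z10.6
G0 X15.4 Y7.8
G1 X12.5 Y13.8
G1 X5.9 Y15.2
G1 X0.7 Y11.0
G1 X0.8 Y4.3
G1 X6.0 Y0.2
G1 X12.5 Y1.7
G1 X15.4 Y7.8
; layer 3
G0 Z15.9
G0 X15.4 Y7.8
G1 X12.5 Y13.8
G1 X5.9 Y15.2
G1 X0.7 Y11.0
G1 X0.8 Y4.3
G1 X6.0 Y0.2
G1 X12.5 Y1.7
G1 X15.4 Y7.8
; layer 4
G0 Z21.2
G0 X15.4 Y7.8
G1 X12.5 Y13.8
G1 X5.9 Y15.2
G1 X0.7 Y11.0
G1 X0.8 Y4.3
G1 X6.0 Y0.2
G1 X12.5 Y1.7
G1 X15.4 Y7.8
; layer 5
G0 Z26.5
G0 X15.4 Y7.8
G1 X12.5 Y13.8
G1 X5.9 Y15.2
G1 X0.7 Y11.0
G1 X0.8 Y4.3
G1 X6.0 Y0.2
G1 X12.5 Y1.7
G1 X15.4 Y7.8
M2 ; end

The solid is a regular 7-sided prism (a cylinder approximated with 7 flat sides), circumscribed radius ≈ 7.7 mm, height ≈ 26.5 mm. Slicing at Δz = 5.3 mm — 5 equal slices spanning the solid's height, so layer i sits at z = i·h/5 — gives 5 non-empty perimeters. Each is a 7-segment closed polygon; G0 lifts to the layer z and rapids to the start vertex, then G1 traces the edges.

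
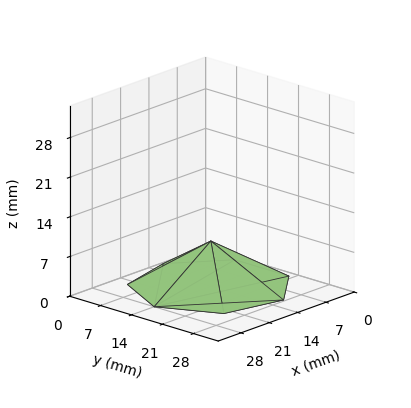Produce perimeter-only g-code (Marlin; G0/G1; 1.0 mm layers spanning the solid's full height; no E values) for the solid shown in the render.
Reading the render: the shape is a regular 7-sided pyramid, base circumscribed radius ≈ 14 mm, apex at z ≈ 8 mm (dimensions read to the nearest mm from the axis ticks). For the g-code, the solid's height is divided into equal slices at the stated Δz and each level perimeter traced with G1 moves after a G0 lift.

; perimeter-only toolpath
G21 ; units = mm
G90 ; absolute positioning
G28 ; home
; layer 1
G0 Z1.0
G0 X26.2 Y14.0
G1 X21.6 Y23.5
G1 X11.3 Y25.9
G1 X3.0 Y19.3
G1 X3.0 Y8.7
G1 X11.3 Y2.1
G1 X21.6 Y4.5
G1 X26.2 Y14.0
; layer 2
G0 Z2.0
G0 X24.5 Y14.0
G1 X20.5 Y22.2
G1 X11.7 Y24.2
G1 X4.5 Y18.6
G1 X4.5 Y9.4
G1 X11.7 Y3.8
G1 X20.5 Y5.8
G1 X24.5 Y14.0
; layer 3
G0 Z3.0
G0 X22.8 Y14.0
G1 X19.4 Y20.8
G1 X12.1 Y22.5
G1 X6.1 Y17.8
G1 X6.1 Y10.2
G1 X12.1 Y5.5
G1 X19.4 Y7.2
G1 X22.8 Y14.0
; layer 4
G0 Z4.0
G0 X21.0 Y14.0
G1 X18.4 Y19.4
G1 X12.4 Y20.8
G1 X7.7 Y17.1
G1 X7.7 Y10.9
G1 X12.4 Y7.2
G1 X18.4 Y8.6
G1 X21.0 Y14.0
; layer 5
G0 Z5.0
G0 X19.2 Y14.0
G1 X17.3 Y18.1
G1 X12.8 Y19.1
G1 X9.3 Y16.3
G1 X9.3 Y11.7
G1 X12.8 Y8.9
G1 X17.3 Y9.9
G1 X19.2 Y14.0
; layer 6
G0 Z6.0
G0 X17.5 Y14.0
G1 X16.2 Y16.7
G1 X13.2 Y17.4
G1 X10.8 Y15.5
G1 X10.8 Y12.5
G1 X13.2 Y10.6
G1 X16.2 Y11.3
G1 X17.5 Y14.0
; layer 7
G0 Z7.0
G0 X15.8 Y14.0
G1 X15.1 Y15.4
G1 X13.6 Y15.7
G1 X12.4 Y14.8
G1 X12.4 Y13.2
G1 X13.6 Y12.3
G1 X15.1 Y12.6
G1 X15.8 Y14.0
M2 ; end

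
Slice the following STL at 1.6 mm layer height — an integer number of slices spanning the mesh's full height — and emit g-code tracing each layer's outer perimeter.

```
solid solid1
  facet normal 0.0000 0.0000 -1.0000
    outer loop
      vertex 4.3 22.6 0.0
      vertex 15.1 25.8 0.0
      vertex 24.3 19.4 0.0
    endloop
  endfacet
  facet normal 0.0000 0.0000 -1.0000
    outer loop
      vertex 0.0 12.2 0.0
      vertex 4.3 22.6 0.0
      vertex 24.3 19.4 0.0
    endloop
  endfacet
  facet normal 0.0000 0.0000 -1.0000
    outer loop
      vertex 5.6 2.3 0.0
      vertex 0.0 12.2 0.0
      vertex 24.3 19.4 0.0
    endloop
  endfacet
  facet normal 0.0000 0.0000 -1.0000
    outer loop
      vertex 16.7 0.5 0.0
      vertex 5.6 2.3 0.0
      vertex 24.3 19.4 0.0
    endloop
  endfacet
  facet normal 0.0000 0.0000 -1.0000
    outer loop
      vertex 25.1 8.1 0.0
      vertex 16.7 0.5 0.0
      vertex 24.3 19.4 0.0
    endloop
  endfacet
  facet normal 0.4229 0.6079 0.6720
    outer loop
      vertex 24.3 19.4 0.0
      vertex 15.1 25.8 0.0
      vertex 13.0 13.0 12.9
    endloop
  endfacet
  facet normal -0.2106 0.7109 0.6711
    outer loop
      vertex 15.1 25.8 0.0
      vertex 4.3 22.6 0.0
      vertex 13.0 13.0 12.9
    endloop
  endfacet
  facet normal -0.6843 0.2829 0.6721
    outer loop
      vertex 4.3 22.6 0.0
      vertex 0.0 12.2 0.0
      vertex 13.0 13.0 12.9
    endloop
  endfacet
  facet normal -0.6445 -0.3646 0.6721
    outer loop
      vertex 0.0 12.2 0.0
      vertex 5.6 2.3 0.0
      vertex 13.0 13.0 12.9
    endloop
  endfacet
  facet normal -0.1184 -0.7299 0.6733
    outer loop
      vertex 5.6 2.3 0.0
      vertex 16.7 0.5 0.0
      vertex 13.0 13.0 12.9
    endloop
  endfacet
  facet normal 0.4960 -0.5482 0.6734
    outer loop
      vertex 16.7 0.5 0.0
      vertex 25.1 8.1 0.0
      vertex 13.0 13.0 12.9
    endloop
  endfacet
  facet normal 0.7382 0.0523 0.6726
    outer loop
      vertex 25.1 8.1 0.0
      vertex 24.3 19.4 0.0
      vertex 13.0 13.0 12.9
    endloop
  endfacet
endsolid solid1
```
; perimeter-only toolpath
G21 ; units = mm
G90 ; absolute positioning
G28 ; home
; layer 1
G0 Z1.6
G0 X22.9 Y18.6
G1 X14.8 Y24.2
G1 X5.4 Y21.4
G1 X1.6 Y12.3
G1 X6.5 Y3.6
G1 X16.2 Y2.1
G1 X23.6 Y8.7
G1 X22.9 Y18.6
; layer 2
G0 Z3.2
G0 X21.5 Y17.8
G1 X14.6 Y22.6
G1 X6.5 Y20.2
G1 X3.2 Y12.4
G1 X7.4 Y5.0
G1 X15.8 Y3.6
G1 X22.1 Y9.3
G1 X21.5 Y17.8
; layer 3
G0 Z4.8
G0 X20.1 Y17.0
G1 X14.3 Y21.0
G1 X7.6 Y19.0
G1 X4.9 Y12.5
G1 X8.4 Y6.3
G1 X15.3 Y5.2
G1 X20.6 Y9.9
G1 X20.1 Y17.0
; layer 4
G0 Z6.5
G0 X18.6 Y16.2
G1 X14.1 Y19.4
G1 X8.7 Y17.8
G1 X6.5 Y12.6
G1 X9.3 Y7.7
G1 X14.8 Y6.8
G1 X19.1 Y10.6
G1 X18.6 Y16.2
; layer 5
G0 Z8.1
G0 X17.2 Y15.4
G1 X13.8 Y17.8
G1 X9.7 Y16.6
G1 X8.1 Y12.7
G1 X10.2 Y9.0
G1 X14.4 Y8.3
G1 X17.5 Y11.2
G1 X17.2 Y15.4
; layer 6
G0 Z9.7
G0 X15.8 Y14.6
G1 X13.5 Y16.2
G1 X10.8 Y15.4
G1 X9.8 Y12.8
G1 X11.2 Y10.3
G1 X13.9 Y9.9
G1 X16.0 Y11.8
G1 X15.8 Y14.6
; layer 7
G0 Z11.3
G0 X14.4 Y13.8
G1 X13.3 Y14.6
G1 X11.9 Y14.2
G1 X11.4 Y12.9
G1 X12.1 Y11.7
G1 X13.5 Y11.4
G1 X14.5 Y12.4
G1 X14.4 Y13.8
M2 ; end

The solid is a regular 7-sided pyramid, base circumscribed radius ≈ 13 mm, apex at z ≈ 12.9 mm. Slicing at Δz = 1.6 mm — 8 equal slices spanning the solid's height, so layer i sits at z = i·h/8 — gives 7 non-empty perimeters. Each is a 7-segment closed polygon; G0 lifts to the layer z and rapids to the start vertex, then G1 traces the edges. The cross-section shrinks linearly with z (the slice at the apex is degenerate and omitted).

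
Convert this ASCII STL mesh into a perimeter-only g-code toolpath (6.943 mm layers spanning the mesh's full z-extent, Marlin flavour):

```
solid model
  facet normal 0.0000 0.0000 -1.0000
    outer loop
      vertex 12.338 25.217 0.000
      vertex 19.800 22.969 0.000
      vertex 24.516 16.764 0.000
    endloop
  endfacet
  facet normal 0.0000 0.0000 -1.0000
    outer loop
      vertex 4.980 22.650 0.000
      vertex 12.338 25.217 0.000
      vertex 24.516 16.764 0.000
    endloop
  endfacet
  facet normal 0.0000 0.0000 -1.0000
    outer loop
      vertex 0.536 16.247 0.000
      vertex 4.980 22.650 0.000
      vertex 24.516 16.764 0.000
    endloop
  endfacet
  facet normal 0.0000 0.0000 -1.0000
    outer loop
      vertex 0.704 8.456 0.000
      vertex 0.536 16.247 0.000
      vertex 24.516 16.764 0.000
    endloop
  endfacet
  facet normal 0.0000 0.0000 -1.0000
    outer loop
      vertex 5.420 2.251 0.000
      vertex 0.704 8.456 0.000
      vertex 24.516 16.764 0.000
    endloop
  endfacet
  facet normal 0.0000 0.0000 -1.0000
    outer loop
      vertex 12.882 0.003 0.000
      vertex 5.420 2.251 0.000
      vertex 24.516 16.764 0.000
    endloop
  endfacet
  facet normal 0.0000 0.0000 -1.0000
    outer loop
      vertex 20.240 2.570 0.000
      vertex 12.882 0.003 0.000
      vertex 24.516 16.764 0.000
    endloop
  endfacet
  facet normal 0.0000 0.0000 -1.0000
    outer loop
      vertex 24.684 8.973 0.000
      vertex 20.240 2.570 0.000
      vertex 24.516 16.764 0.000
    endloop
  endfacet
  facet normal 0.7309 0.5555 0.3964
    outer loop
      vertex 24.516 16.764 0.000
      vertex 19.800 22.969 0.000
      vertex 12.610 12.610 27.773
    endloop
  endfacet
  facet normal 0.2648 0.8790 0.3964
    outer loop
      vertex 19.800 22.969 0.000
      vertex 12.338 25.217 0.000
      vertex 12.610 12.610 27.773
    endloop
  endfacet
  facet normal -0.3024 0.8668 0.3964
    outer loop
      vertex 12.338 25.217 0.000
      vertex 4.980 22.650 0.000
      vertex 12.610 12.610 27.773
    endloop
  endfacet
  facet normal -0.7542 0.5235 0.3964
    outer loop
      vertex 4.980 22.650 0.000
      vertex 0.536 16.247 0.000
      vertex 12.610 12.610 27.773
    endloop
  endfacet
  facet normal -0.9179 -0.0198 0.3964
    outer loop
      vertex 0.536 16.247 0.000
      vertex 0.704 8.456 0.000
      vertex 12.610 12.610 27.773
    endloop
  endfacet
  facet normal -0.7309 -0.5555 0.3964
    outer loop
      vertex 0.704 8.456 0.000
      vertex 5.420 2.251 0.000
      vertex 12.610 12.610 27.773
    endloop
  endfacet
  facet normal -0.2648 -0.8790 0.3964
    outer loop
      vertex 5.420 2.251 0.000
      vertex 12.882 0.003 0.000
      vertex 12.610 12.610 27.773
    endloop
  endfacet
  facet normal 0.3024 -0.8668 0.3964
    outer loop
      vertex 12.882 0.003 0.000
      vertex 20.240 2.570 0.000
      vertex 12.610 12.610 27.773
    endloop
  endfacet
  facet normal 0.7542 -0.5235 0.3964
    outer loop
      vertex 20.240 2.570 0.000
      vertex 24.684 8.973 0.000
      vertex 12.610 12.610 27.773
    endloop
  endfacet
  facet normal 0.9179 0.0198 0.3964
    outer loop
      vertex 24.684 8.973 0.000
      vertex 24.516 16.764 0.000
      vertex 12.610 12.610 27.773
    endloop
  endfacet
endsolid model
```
; perimeter-only toolpath
G21 ; units = mm
G90 ; absolute positioning
G28 ; home
; layer 1
G0 Z6.943
G0 X21.540 Y15.726
G1 X18.003 Y20.379
G1 X12.406 Y22.065
G1 X6.888 Y20.140
G1 X3.554 Y15.338
G1 X3.680 Y9.494
G1 X7.217 Y4.841
G1 X12.814 Y3.155
G1 X18.332 Y5.080
G1 X21.666 Y9.882
G1 X21.540 Y15.726
; layer 2
G0 Z13.886
G0 X18.563 Y14.687
G1 X16.205 Y17.790
G1 X12.474 Y18.913
G1 X8.795 Y17.630
G1 X6.573 Y14.428
G1 X6.657 Y10.533
G1 X9.015 Y7.430
G1 X12.746 Y6.306
G1 X16.425 Y7.590
G1 X18.647 Y10.791
G1 X18.563 Y14.687
; layer 3
G0 Z20.830
G0 X15.586 Y13.648
G1 X14.407 Y15.200
G1 X12.542 Y15.762
G1 X10.703 Y15.120
G1 X9.591 Y13.519
G1 X9.633 Y11.572
G1 X10.812 Y10.020
G1 X12.678 Y9.458
G1 X14.517 Y10.100
G1 X15.628 Y11.701
G1 X15.586 Y13.648
M2 ; end

The solid is a regular 10-sided pyramid, base circumscribed radius ≈ 12.6 mm, apex at z ≈ 27.8 mm. Slicing at Δz = 6.943 mm — 4 equal slices spanning the solid's height, so layer i sits at z = i·h/4 — gives 3 non-empty perimeters. Each is a 10-segment closed polygon; G0 lifts to the layer z and rapids to the start vertex, then G1 traces the edges. The cross-section shrinks linearly with z (the slice at the apex is degenerate and omitted).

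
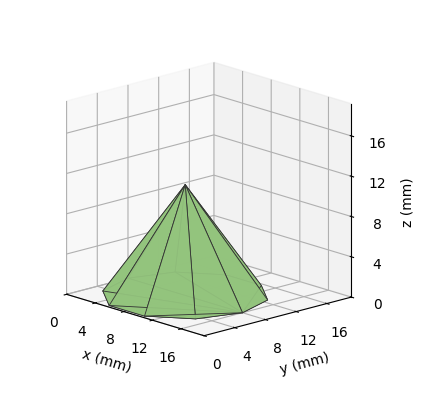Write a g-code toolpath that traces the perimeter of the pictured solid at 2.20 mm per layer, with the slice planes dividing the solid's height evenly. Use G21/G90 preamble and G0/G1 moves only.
Reading the render: the shape is a regular 10-sided pyramid, base circumscribed radius ≈ 8 mm, apex at z ≈ 11 mm (dimensions read to the nearest mm from the axis ticks). For the g-code, the solid's height is divided into equal slices at the stated Δz and each level perimeter traced with G1 moves after a G0 lift.

; perimeter-only toolpath
G21 ; units = mm
G90 ; absolute positioning
G28 ; home
; layer 1
G0 Z2.20
G0 X14.40 Y8.00
G1 X13.18 Y11.76
G1 X9.98 Y14.09
G1 X6.02 Y14.09
G1 X2.82 Y11.76
G1 X1.60 Y8.00
G1 X2.82 Y4.24
G1 X6.02 Y1.91
G1 X9.98 Y1.91
G1 X13.18 Y4.24
G1 X14.40 Y8.00
; layer 2
G0 Z4.40
G0 X12.80 Y8.00
G1 X11.88 Y10.82
G1 X9.48 Y12.57
G1 X6.52 Y12.57
G1 X4.12 Y10.82
G1 X3.20 Y8.00
G1 X4.12 Y5.18
G1 X6.52 Y3.43
G1 X9.48 Y3.43
G1 X11.88 Y5.18
G1 X12.80 Y8.00
; layer 3
G0 Z6.60
G0 X11.20 Y8.00
G1 X10.59 Y9.88
G1 X8.99 Y11.04
G1 X7.01 Y11.04
G1 X5.41 Y9.88
G1 X4.80 Y8.00
G1 X5.41 Y6.12
G1 X7.01 Y4.96
G1 X8.99 Y4.96
G1 X10.59 Y6.12
G1 X11.20 Y8.00
; layer 4
G0 Z8.80
G0 X9.60 Y8.00
G1 X9.29 Y8.94
G1 X8.49 Y9.52
G1 X7.51 Y9.52
G1 X6.71 Y8.94
G1 X6.40 Y8.00
G1 X6.71 Y7.06
G1 X7.51 Y6.48
G1 X8.49 Y6.48
G1 X9.29 Y7.06
G1 X9.60 Y8.00
M2 ; end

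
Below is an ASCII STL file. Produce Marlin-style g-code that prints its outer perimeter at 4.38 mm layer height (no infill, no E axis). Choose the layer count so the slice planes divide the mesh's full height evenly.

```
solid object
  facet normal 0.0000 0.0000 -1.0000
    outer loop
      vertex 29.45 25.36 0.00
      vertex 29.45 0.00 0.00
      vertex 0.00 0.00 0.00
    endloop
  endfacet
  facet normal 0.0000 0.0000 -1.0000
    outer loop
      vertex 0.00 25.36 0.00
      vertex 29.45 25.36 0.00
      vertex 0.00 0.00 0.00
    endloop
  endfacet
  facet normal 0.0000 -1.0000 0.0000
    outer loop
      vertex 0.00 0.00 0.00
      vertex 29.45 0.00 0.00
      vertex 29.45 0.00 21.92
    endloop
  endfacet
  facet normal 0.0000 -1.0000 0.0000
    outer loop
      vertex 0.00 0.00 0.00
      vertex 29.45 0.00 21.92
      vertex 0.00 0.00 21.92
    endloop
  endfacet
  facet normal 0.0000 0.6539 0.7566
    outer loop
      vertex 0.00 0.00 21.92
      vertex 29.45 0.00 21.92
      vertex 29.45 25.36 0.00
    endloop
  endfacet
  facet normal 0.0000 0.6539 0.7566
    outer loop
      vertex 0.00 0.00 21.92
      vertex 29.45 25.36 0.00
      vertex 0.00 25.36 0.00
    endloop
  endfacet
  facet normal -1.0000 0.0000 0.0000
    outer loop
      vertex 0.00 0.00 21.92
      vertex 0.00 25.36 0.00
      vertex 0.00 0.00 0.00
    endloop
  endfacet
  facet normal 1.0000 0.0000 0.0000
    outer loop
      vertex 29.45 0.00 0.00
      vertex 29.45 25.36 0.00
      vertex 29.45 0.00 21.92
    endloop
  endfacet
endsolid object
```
; perimeter-only toolpath
G21 ; units = mm
G90 ; absolute positioning
G28 ; home
; layer 1
G0 Z4.38
G0 X0.00 Y0.00
G1 X29.45 Y0.00
G1 X29.45 Y20.29
G1 X0.00 Y20.29
G1 X0.00 Y0.00
; layer 2
G0 Z8.77
G0 X0.00 Y0.00
G1 X29.45 Y0.00
G1 X29.45 Y15.22
G1 X0.00 Y15.22
G1 X0.00 Y0.00
; layer 3
G0 Z13.15
G0 X0.00 Y0.00
G1 X29.45 Y0.00
G1 X29.45 Y10.14
G1 X0.00 Y10.14
G1 X0.00 Y0.00
; layer 4
G0 Z17.54
G0 X0.00 Y0.00
G1 X29.45 Y0.00
G1 X29.45 Y5.07
G1 X0.00 Y5.07
G1 X0.00 Y0.00
M2 ; end

The solid is a wedge (ramp): 29.4 × 25.4 mm base, rising to 21.9 mm along the y=0 edge and sloping linearly to z=0 at y=25.4. Slicing at Δz = 4.38 mm — 5 equal slices spanning the solid's height, so layer i sits at z = i·h/5 — gives 4 non-empty perimeters. Each is a 4-segment closed polygon; G0 lifts to the layer z and rapids to the start vertex, then G1 traces the edges. The cross-section shrinks linearly with z (the slice at the apex is degenerate and omitted).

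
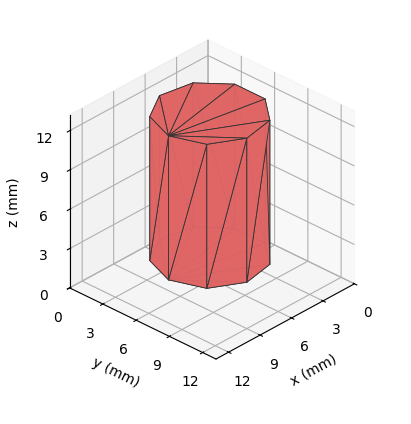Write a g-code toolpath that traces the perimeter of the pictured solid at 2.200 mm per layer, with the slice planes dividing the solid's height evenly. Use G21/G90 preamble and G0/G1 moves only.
Reading the render: the shape is a regular 9-sided prism (a cylinder approximated with 9 flat sides), circumscribed radius ≈ 4 mm, height ≈ 11 mm (dimensions read to the nearest mm from the axis ticks). For the g-code, the solid's height is divided into equal slices at the stated Δz and each level perimeter traced with G1 moves after a G0 lift.

; perimeter-only toolpath
G21 ; units = mm
G90 ; absolute positioning
G28 ; home
; layer 1
G0 Z2.200
G0 X8.000 Y4.000
G1 X7.064 Y6.571
G1 X4.695 Y7.939
G1 X2.000 Y7.464
G1 X0.241 Y5.368
G1 X0.241 Y2.632
G1 X2.000 Y0.536
G1 X4.695 Y0.061
G1 X7.064 Y1.429
G1 X8.000 Y4.000
; layer 2
G0 Z4.400
G0 X8.000 Y4.000
G1 X7.064 Y6.571
G1 X4.695 Y7.939
G1 X2.000 Y7.464
G1 X0.241 Y5.368
G1 X0.241 Y2.632
G1 X2.000 Y0.536
G1 X4.695 Y0.061
G1 X7.064 Y1.429
G1 X8.000 Y4.000
; layer 3
G0 Z6.600
G0 X8.000 Y4.000
G1 X7.064 Y6.571
G1 X4.695 Y7.939
G1 X2.000 Y7.464
G1 X0.241 Y5.368
G1 X0.241 Y2.632
G1 X2.000 Y0.536
G1 X4.695 Y0.061
G1 X7.064 Y1.429
G1 X8.000 Y4.000
; layer 4
G0 Z8.800
G0 X8.000 Y4.000
G1 X7.064 Y6.571
G1 X4.695 Y7.939
G1 X2.000 Y7.464
G1 X0.241 Y5.368
G1 X0.241 Y2.632
G1 X2.000 Y0.536
G1 X4.695 Y0.061
G1 X7.064 Y1.429
G1 X8.000 Y4.000
; layer 5
G0 Z11.000
G0 X8.000 Y4.000
G1 X7.064 Y6.571
G1 X4.695 Y7.939
G1 X2.000 Y7.464
G1 X0.241 Y5.368
G1 X0.241 Y2.632
G1 X2.000 Y0.536
G1 X4.695 Y0.061
G1 X7.064 Y1.429
G1 X8.000 Y4.000
M2 ; end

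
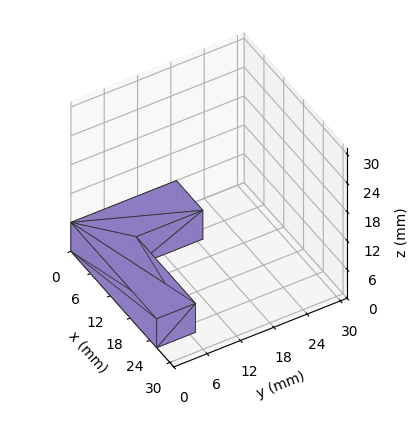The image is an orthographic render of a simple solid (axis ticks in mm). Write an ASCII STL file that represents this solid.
Reading the render: the shape is an L-shaped prism: outer 26 × 19 mm, arm thicknesses ≈ 7 mm (horizontal) and 8 mm (vertical), extruded 6 mm in z (dimensions read to the nearest mm from the axis ticks). For the STL, each face is triangulated and given an outward normal.

solid part
  facet normal 0.0000 0.0000 -1.0000
    outer loop
      vertex 26.00 7.00 0.00
      vertex 26.00 0.00 0.00
      vertex 0.00 0.00 0.00
    endloop
  endfacet
  facet normal 0.0000 0.0000 -1.0000
    outer loop
      vertex 8.00 7.00 0.00
      vertex 26.00 7.00 0.00
      vertex 0.00 0.00 0.00
    endloop
  endfacet
  facet normal 0.0000 0.0000 -1.0000
    outer loop
      vertex 8.00 19.00 0.00
      vertex 8.00 7.00 0.00
      vertex 0.00 0.00 0.00
    endloop
  endfacet
  facet normal 0.0000 0.0000 -1.0000
    outer loop
      vertex 0.00 19.00 0.00
      vertex 8.00 19.00 0.00
      vertex 0.00 0.00 0.00
    endloop
  endfacet
  facet normal 0.0000 0.0000 1.0000
    outer loop
      vertex 0.00 0.00 6.00
      vertex 26.00 0.00 6.00
      vertex 26.00 7.00 6.00
    endloop
  endfacet
  facet normal 0.0000 0.0000 1.0000
    outer loop
      vertex 0.00 0.00 6.00
      vertex 26.00 7.00 6.00
      vertex 8.00 7.00 6.00
    endloop
  endfacet
  facet normal 0.0000 0.0000 1.0000
    outer loop
      vertex 0.00 0.00 6.00
      vertex 8.00 7.00 6.00
      vertex 8.00 19.00 6.00
    endloop
  endfacet
  facet normal 0.0000 0.0000 1.0000
    outer loop
      vertex 0.00 0.00 6.00
      vertex 8.00 19.00 6.00
      vertex 0.00 19.00 6.00
    endloop
  endfacet
  facet normal 0.0000 -1.0000 0.0000
    outer loop
      vertex 0.00 0.00 0.00
      vertex 26.00 0.00 0.00
      vertex 26.00 0.00 6.00
    endloop
  endfacet
  facet normal 0.0000 -1.0000 0.0000
    outer loop
      vertex 0.00 0.00 0.00
      vertex 26.00 0.00 6.00
      vertex 0.00 0.00 6.00
    endloop
  endfacet
  facet normal 1.0000 0.0000 0.0000
    outer loop
      vertex 26.00 0.00 0.00
      vertex 26.00 7.00 0.00
      vertex 26.00 7.00 6.00
    endloop
  endfacet
  facet normal 1.0000 0.0000 0.0000
    outer loop
      vertex 26.00 0.00 0.00
      vertex 26.00 7.00 6.00
      vertex 26.00 0.00 6.00
    endloop
  endfacet
  facet normal 0.0000 1.0000 0.0000
    outer loop
      vertex 26.00 7.00 0.00
      vertex 8.00 7.00 0.00
      vertex 8.00 7.00 6.00
    endloop
  endfacet
  facet normal 0.0000 1.0000 0.0000
    outer loop
      vertex 26.00 7.00 0.00
      vertex 8.00 7.00 6.00
      vertex 26.00 7.00 6.00
    endloop
  endfacet
  facet normal 1.0000 0.0000 0.0000
    outer loop
      vertex 8.00 7.00 0.00
      vertex 8.00 19.00 0.00
      vertex 8.00 19.00 6.00
    endloop
  endfacet
  facet normal 1.0000 0.0000 0.0000
    outer loop
      vertex 8.00 7.00 0.00
      vertex 8.00 19.00 6.00
      vertex 8.00 7.00 6.00
    endloop
  endfacet
  facet normal 0.0000 1.0000 0.0000
    outer loop
      vertex 8.00 19.00 0.00
      vertex 0.00 19.00 0.00
      vertex 0.00 19.00 6.00
    endloop
  endfacet
  facet normal 0.0000 1.0000 0.0000
    outer loop
      vertex 8.00 19.00 0.00
      vertex 0.00 19.00 6.00
      vertex 8.00 19.00 6.00
    endloop
  endfacet
  facet normal -1.0000 0.0000 0.0000
    outer loop
      vertex 0.00 19.00 0.00
      vertex 0.00 0.00 0.00
      vertex 0.00 0.00 6.00
    endloop
  endfacet
  facet normal -1.0000 0.0000 0.0000
    outer loop
      vertex 0.00 19.00 0.00
      vertex 0.00 0.00 6.00
      vertex 0.00 19.00 6.00
    endloop
  endfacet
endsolid part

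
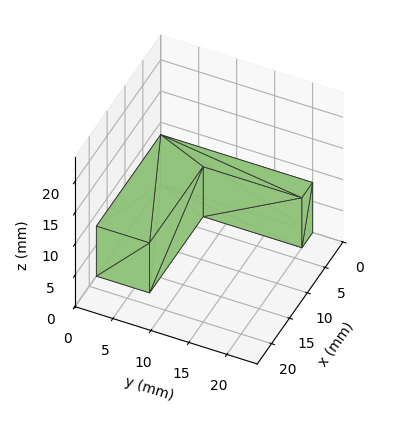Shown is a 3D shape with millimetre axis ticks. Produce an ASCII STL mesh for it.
Reading the render: the shape is an L-shaped prism: outer 18 × 20 mm, arm thicknesses ≈ 7 mm (horizontal) and 3 mm (vertical), extruded 8 mm in z (dimensions read to the nearest mm from the axis ticks). For the STL, each face is triangulated and given an outward normal.

solid part
  facet normal 0.0000 0.0000 -1.0000
    outer loop
      vertex 18.0 7.0 0.0
      vertex 18.0 0.0 0.0
      vertex 0.0 0.0 0.0
    endloop
  endfacet
  facet normal 0.0000 0.0000 -1.0000
    outer loop
      vertex 3.0 7.0 0.0
      vertex 18.0 7.0 0.0
      vertex 0.0 0.0 0.0
    endloop
  endfacet
  facet normal 0.0000 0.0000 -1.0000
    outer loop
      vertex 3.0 20.0 0.0
      vertex 3.0 7.0 0.0
      vertex 0.0 0.0 0.0
    endloop
  endfacet
  facet normal 0.0000 0.0000 -1.0000
    outer loop
      vertex 0.0 20.0 0.0
      vertex 3.0 20.0 0.0
      vertex 0.0 0.0 0.0
    endloop
  endfacet
  facet normal 0.0000 0.0000 1.0000
    outer loop
      vertex 0.0 0.0 8.0
      vertex 18.0 0.0 8.0
      vertex 18.0 7.0 8.0
    endloop
  endfacet
  facet normal 0.0000 0.0000 1.0000
    outer loop
      vertex 0.0 0.0 8.0
      vertex 18.0 7.0 8.0
      vertex 3.0 7.0 8.0
    endloop
  endfacet
  facet normal 0.0000 0.0000 1.0000
    outer loop
      vertex 0.0 0.0 8.0
      vertex 3.0 7.0 8.0
      vertex 3.0 20.0 8.0
    endloop
  endfacet
  facet normal 0.0000 0.0000 1.0000
    outer loop
      vertex 0.0 0.0 8.0
      vertex 3.0 20.0 8.0
      vertex 0.0 20.0 8.0
    endloop
  endfacet
  facet normal 0.0000 -1.0000 0.0000
    outer loop
      vertex 0.0 0.0 0.0
      vertex 18.0 0.0 0.0
      vertex 18.0 0.0 8.0
    endloop
  endfacet
  facet normal 0.0000 -1.0000 0.0000
    outer loop
      vertex 0.0 0.0 0.0
      vertex 18.0 0.0 8.0
      vertex 0.0 0.0 8.0
    endloop
  endfacet
  facet normal 1.0000 0.0000 0.0000
    outer loop
      vertex 18.0 0.0 0.0
      vertex 18.0 7.0 0.0
      vertex 18.0 7.0 8.0
    endloop
  endfacet
  facet normal 1.0000 0.0000 0.0000
    outer loop
      vertex 18.0 0.0 0.0
      vertex 18.0 7.0 8.0
      vertex 18.0 0.0 8.0
    endloop
  endfacet
  facet normal 0.0000 1.0000 0.0000
    outer loop
      vertex 18.0 7.0 0.0
      vertex 3.0 7.0 0.0
      vertex 3.0 7.0 8.0
    endloop
  endfacet
  facet normal 0.0000 1.0000 0.0000
    outer loop
      vertex 18.0 7.0 0.0
      vertex 3.0 7.0 8.0
      vertex 18.0 7.0 8.0
    endloop
  endfacet
  facet normal 1.0000 0.0000 0.0000
    outer loop
      vertex 3.0 7.0 0.0
      vertex 3.0 20.0 0.0
      vertex 3.0 20.0 8.0
    endloop
  endfacet
  facet normal 1.0000 0.0000 0.0000
    outer loop
      vertex 3.0 7.0 0.0
      vertex 3.0 20.0 8.0
      vertex 3.0 7.0 8.0
    endloop
  endfacet
  facet normal 0.0000 1.0000 0.0000
    outer loop
      vertex 3.0 20.0 0.0
      vertex 0.0 20.0 0.0
      vertex 0.0 20.0 8.0
    endloop
  endfacet
  facet normal 0.0000 1.0000 0.0000
    outer loop
      vertex 3.0 20.0 0.0
      vertex 0.0 20.0 8.0
      vertex 3.0 20.0 8.0
    endloop
  endfacet
  facet normal -1.0000 0.0000 0.0000
    outer loop
      vertex 0.0 20.0 0.0
      vertex 0.0 0.0 0.0
      vertex 0.0 0.0 8.0
    endloop
  endfacet
  facet normal -1.0000 0.0000 0.0000
    outer loop
      vertex 0.0 20.0 0.0
      vertex 0.0 0.0 8.0
      vertex 0.0 20.0 8.0
    endloop
  endfacet
endsolid part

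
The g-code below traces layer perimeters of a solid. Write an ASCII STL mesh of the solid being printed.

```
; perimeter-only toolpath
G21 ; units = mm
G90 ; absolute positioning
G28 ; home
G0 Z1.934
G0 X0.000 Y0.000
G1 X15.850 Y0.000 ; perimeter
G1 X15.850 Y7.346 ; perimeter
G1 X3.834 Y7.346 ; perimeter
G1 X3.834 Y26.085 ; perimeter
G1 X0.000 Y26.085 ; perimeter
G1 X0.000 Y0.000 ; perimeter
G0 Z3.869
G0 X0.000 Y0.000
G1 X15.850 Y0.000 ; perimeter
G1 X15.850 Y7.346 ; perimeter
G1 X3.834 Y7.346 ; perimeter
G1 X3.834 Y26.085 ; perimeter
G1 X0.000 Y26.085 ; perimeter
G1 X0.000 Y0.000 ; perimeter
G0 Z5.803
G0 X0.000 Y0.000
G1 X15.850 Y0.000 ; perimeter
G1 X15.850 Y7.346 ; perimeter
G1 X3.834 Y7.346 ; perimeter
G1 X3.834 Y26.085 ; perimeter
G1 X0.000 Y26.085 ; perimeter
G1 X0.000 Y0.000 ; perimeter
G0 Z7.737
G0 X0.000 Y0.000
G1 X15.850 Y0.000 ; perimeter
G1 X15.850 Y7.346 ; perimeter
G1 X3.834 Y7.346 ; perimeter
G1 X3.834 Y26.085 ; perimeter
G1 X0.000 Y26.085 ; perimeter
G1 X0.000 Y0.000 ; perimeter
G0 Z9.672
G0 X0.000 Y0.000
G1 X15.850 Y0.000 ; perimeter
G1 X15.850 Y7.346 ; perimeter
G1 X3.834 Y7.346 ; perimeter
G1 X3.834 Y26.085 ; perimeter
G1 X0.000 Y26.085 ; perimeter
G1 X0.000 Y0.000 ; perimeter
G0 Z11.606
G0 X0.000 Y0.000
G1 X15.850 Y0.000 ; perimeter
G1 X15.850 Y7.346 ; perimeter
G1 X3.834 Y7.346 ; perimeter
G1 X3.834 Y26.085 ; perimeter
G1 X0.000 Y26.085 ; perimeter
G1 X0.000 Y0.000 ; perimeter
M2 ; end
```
solid part
  facet normal 0.0000 0.0000 -1.0000
    outer loop
      vertex 15.850 7.346 0.000
      vertex 15.850 0.000 0.000
      vertex 0.000 0.000 0.000
    endloop
  endfacet
  facet normal 0.0000 0.0000 -1.0000
    outer loop
      vertex 3.834 7.346 0.000
      vertex 15.850 7.346 0.000
      vertex 0.000 0.000 0.000
    endloop
  endfacet
  facet normal 0.0000 0.0000 -1.0000
    outer loop
      vertex 3.834 26.085 0.000
      vertex 3.834 7.346 0.000
      vertex 0.000 0.000 0.000
    endloop
  endfacet
  facet normal 0.0000 0.0000 -1.0000
    outer loop
      vertex 0.000 26.085 0.000
      vertex 3.834 26.085 0.000
      vertex 0.000 0.000 0.000
    endloop
  endfacet
  facet normal 0.0000 0.0000 1.0000
    outer loop
      vertex 0.000 0.000 11.606
      vertex 15.850 0.000 11.606
      vertex 15.850 7.346 11.606
    endloop
  endfacet
  facet normal 0.0000 0.0000 1.0000
    outer loop
      vertex 0.000 0.000 11.606
      vertex 15.850 7.346 11.606
      vertex 3.834 7.346 11.606
    endloop
  endfacet
  facet normal 0.0000 0.0000 1.0000
    outer loop
      vertex 0.000 0.000 11.606
      vertex 3.834 7.346 11.606
      vertex 3.834 26.085 11.606
    endloop
  endfacet
  facet normal 0.0000 0.0000 1.0000
    outer loop
      vertex 0.000 0.000 11.606
      vertex 3.834 26.085 11.606
      vertex 0.000 26.085 11.606
    endloop
  endfacet
  facet normal 0.0000 -1.0000 0.0000
    outer loop
      vertex 0.000 0.000 0.000
      vertex 15.850 0.000 0.000
      vertex 15.850 0.000 11.606
    endloop
  endfacet
  facet normal 0.0000 -1.0000 0.0000
    outer loop
      vertex 0.000 0.000 0.000
      vertex 15.850 0.000 11.606
      vertex 0.000 0.000 11.606
    endloop
  endfacet
  facet normal 1.0000 0.0000 0.0000
    outer loop
      vertex 15.850 0.000 0.000
      vertex 15.850 7.346 0.000
      vertex 15.850 7.346 11.606
    endloop
  endfacet
  facet normal 1.0000 0.0000 0.0000
    outer loop
      vertex 15.850 0.000 0.000
      vertex 15.850 7.346 11.606
      vertex 15.850 0.000 11.606
    endloop
  endfacet
  facet normal 0.0000 1.0000 0.0000
    outer loop
      vertex 15.850 7.346 0.000
      vertex 3.834 7.346 0.000
      vertex 3.834 7.346 11.606
    endloop
  endfacet
  facet normal 0.0000 1.0000 0.0000
    outer loop
      vertex 15.850 7.346 0.000
      vertex 3.834 7.346 11.606
      vertex 15.850 7.346 11.606
    endloop
  endfacet
  facet normal 1.0000 0.0000 0.0000
    outer loop
      vertex 3.834 7.346 0.000
      vertex 3.834 26.085 0.000
      vertex 3.834 26.085 11.606
    endloop
  endfacet
  facet normal 1.0000 0.0000 0.0000
    outer loop
      vertex 3.834 7.346 0.000
      vertex 3.834 26.085 11.606
      vertex 3.834 7.346 11.606
    endloop
  endfacet
  facet normal 0.0000 1.0000 0.0000
    outer loop
      vertex 3.834 26.085 0.000
      vertex 0.000 26.085 0.000
      vertex 0.000 26.085 11.606
    endloop
  endfacet
  facet normal 0.0000 1.0000 0.0000
    outer loop
      vertex 3.834 26.085 0.000
      vertex 0.000 26.085 11.606
      vertex 3.834 26.085 11.606
    endloop
  endfacet
  facet normal -1.0000 0.0000 0.0000
    outer loop
      vertex 0.000 26.085 0.000
      vertex 0.000 0.000 0.000
      vertex 0.000 0.000 11.606
    endloop
  endfacet
  facet normal -1.0000 0.0000 0.0000
    outer loop
      vertex 0.000 26.085 0.000
      vertex 0.000 0.000 11.606
      vertex 0.000 26.085 11.606
    endloop
  endfacet
endsolid part

The G0 Z moves step by Δz≈1.934 mm. Every layer's G1 loop is the same polygon, so the solid is a straight extrusion of it from z=0 to z≈11.6. Closing with flat bottom and top caps and triangulating gives 20 facets — an L-shaped prism: outer 15.8 × 26.1 mm, arm thicknesses ≈ 7.35 mm (horizontal) and 3.83 mm (vertical), extruded 11.6 mm in z.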